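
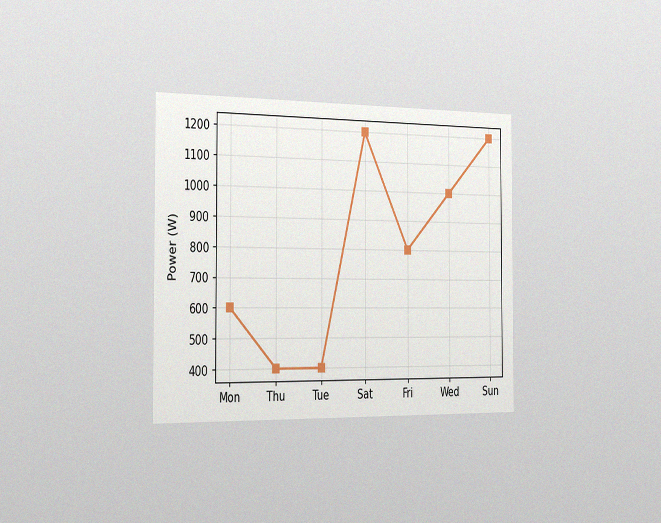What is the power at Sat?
1200W

The chart is viewed slightly from the left, with some photo noise. At Sat, the line is at 1200W.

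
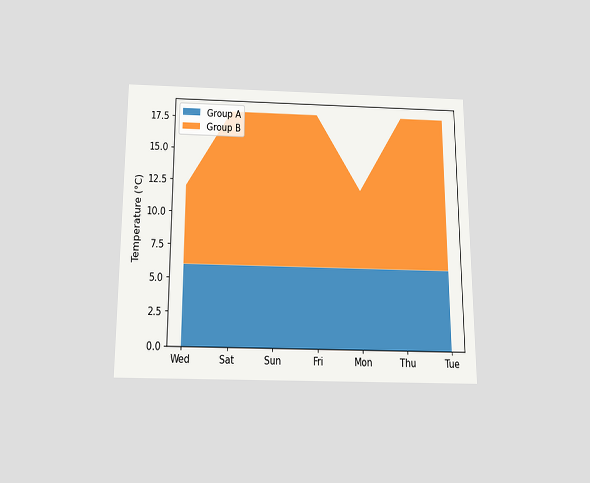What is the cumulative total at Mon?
12°C

The chart is viewed slightly from below. The stacked total at Mon reaches 12°C.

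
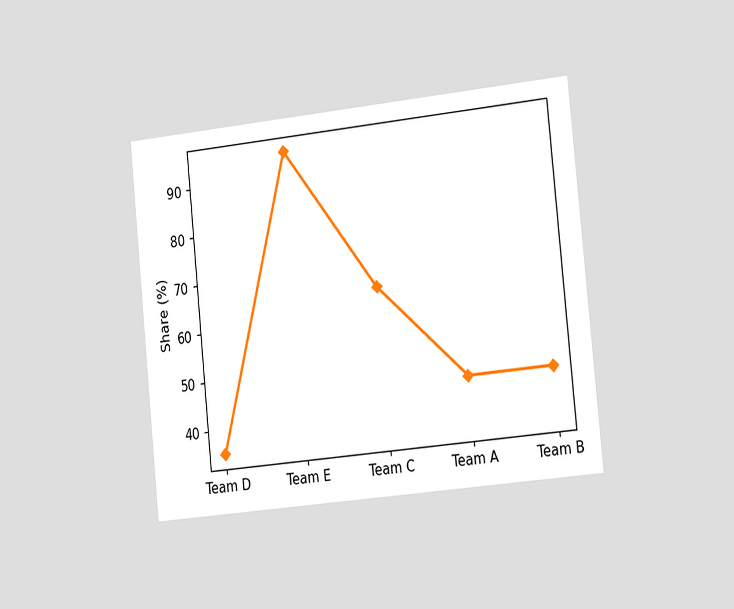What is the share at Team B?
The chart is tilted about 6° counter-clockwise and viewed slightly from the right. At Team B, the line is at 45%.

45%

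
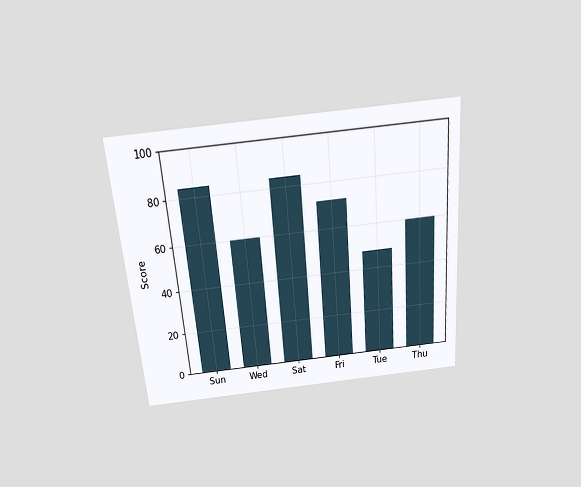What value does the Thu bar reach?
The chart is tilted about 5° counter-clockwise and viewed slightly from above. Reading along the chart's y-axis, the Thu bar reaches 60.

60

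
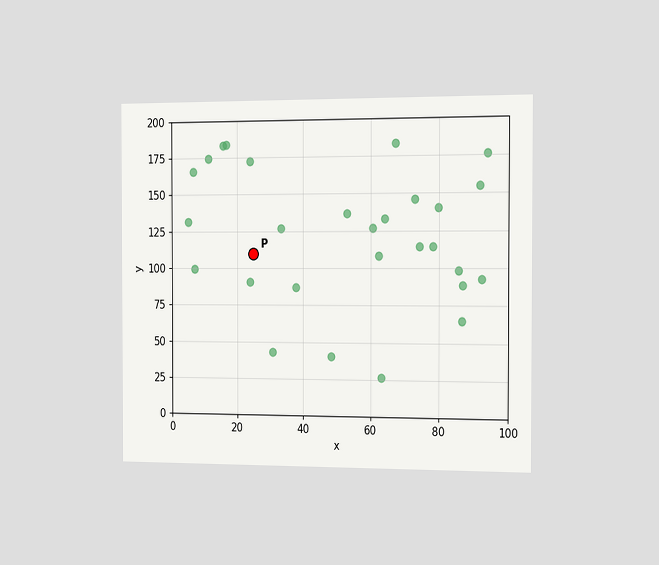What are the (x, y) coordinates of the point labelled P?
The chart is viewed slightly from the right. Following the gridlines from P to each axis, P sits at (25, 110).

(25, 110)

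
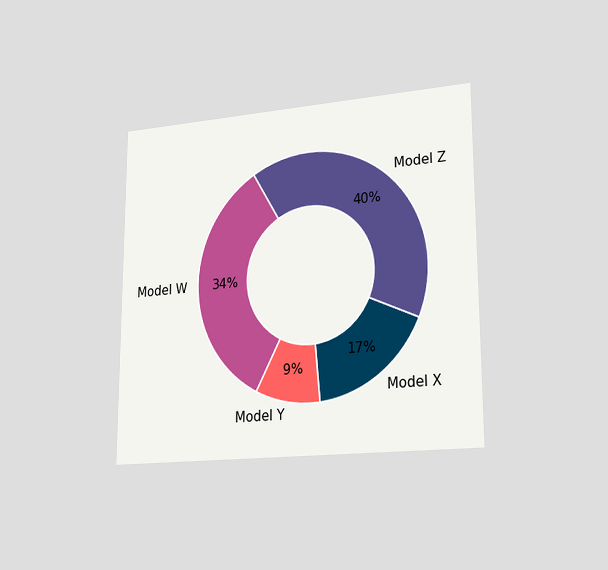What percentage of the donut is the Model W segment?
The chart is viewed slightly from the right. The Model W segment takes up 34% of the ring.

34%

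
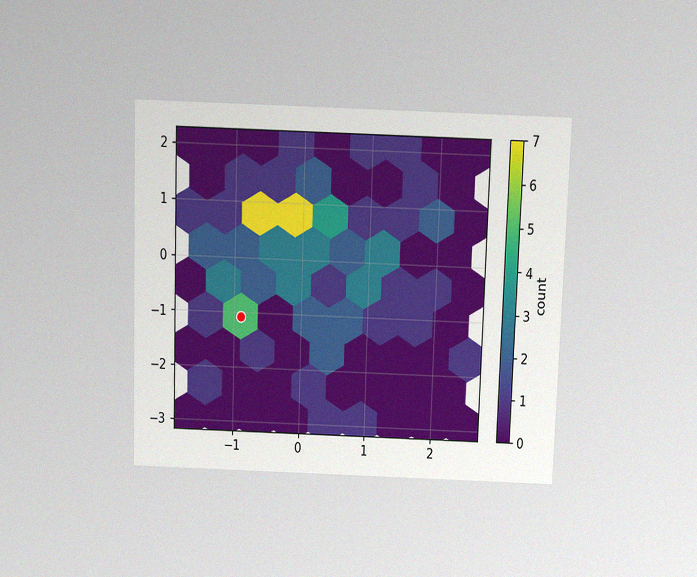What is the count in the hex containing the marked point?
The chart is viewed slightly from above, with some photo noise. The marked hex reads 5 on the colorbar.

5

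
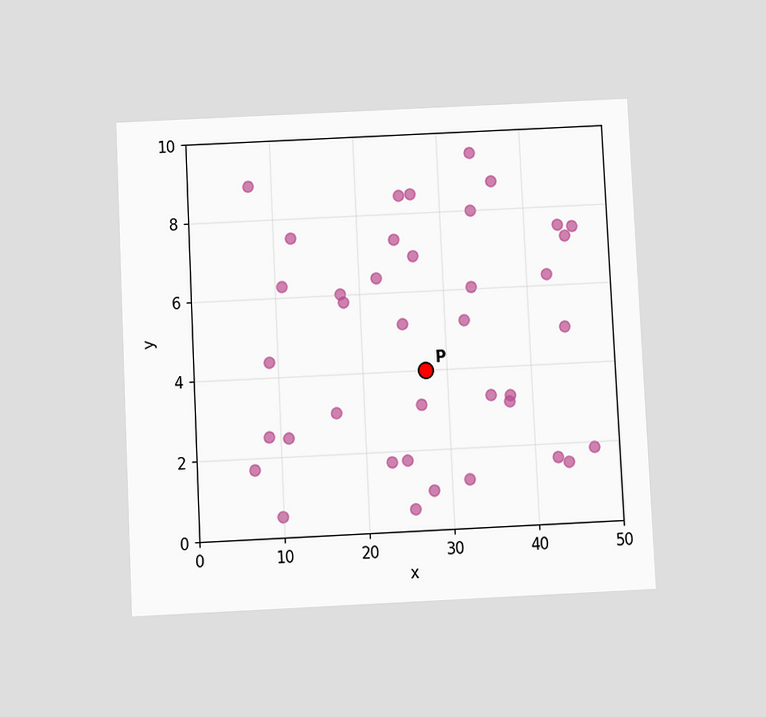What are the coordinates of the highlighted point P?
(27.5, 4)

The chart is tilted about 3° counter-clockwise and viewed slightly from below. Following the gridlines from P to each axis, P sits at (27.5, 4).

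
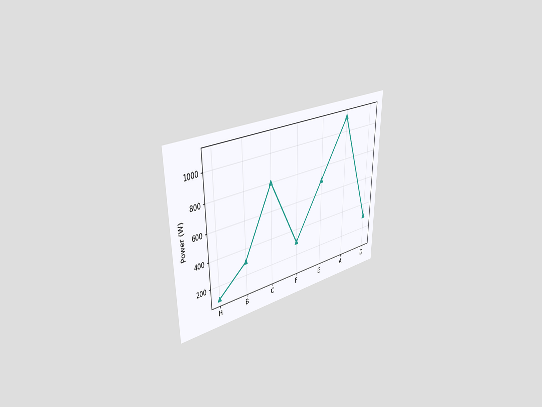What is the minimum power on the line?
100W

The chart is viewed slightly from the left. The lowest point is at H, and reading across to the y-axis gives 100W.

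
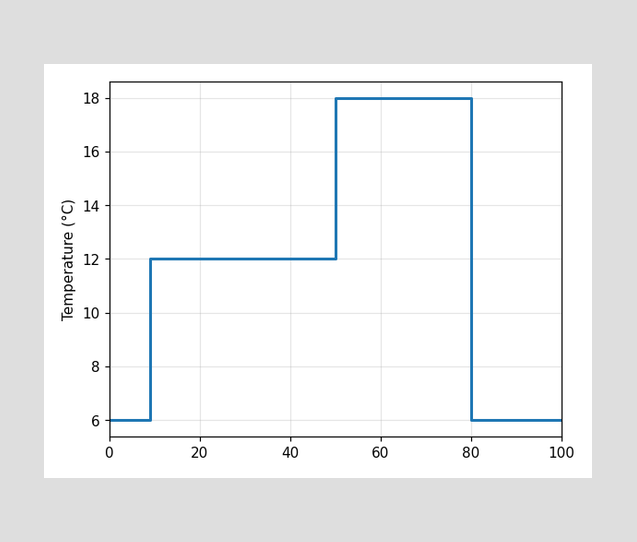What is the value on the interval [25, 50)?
On [25, 50) the step sits at 12°C.

12°C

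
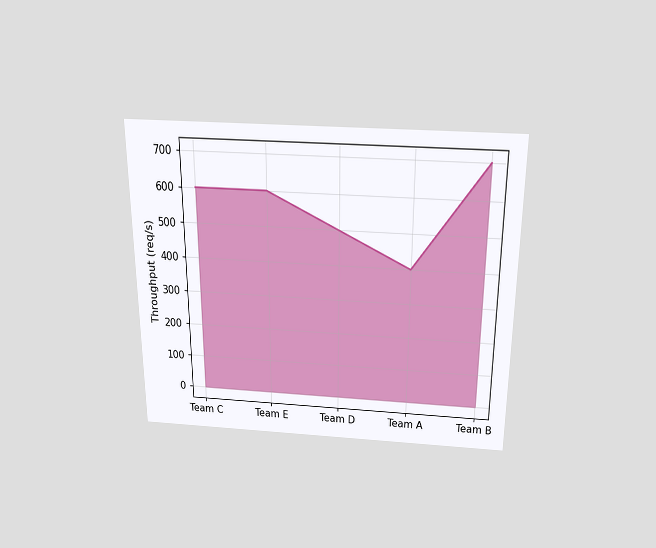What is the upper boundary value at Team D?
500req/s

The chart is viewed slightly from above. At Team D the upper boundary is at 500req/s.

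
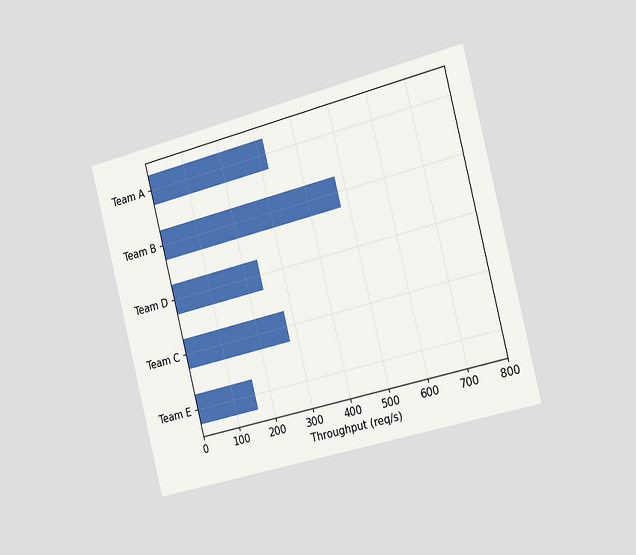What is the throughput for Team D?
240req/s

The chart is tilted about 14° counter-clockwise and viewed slightly from the right. Reading along the chart's x-axis, the Team D bar reaches 240req/s.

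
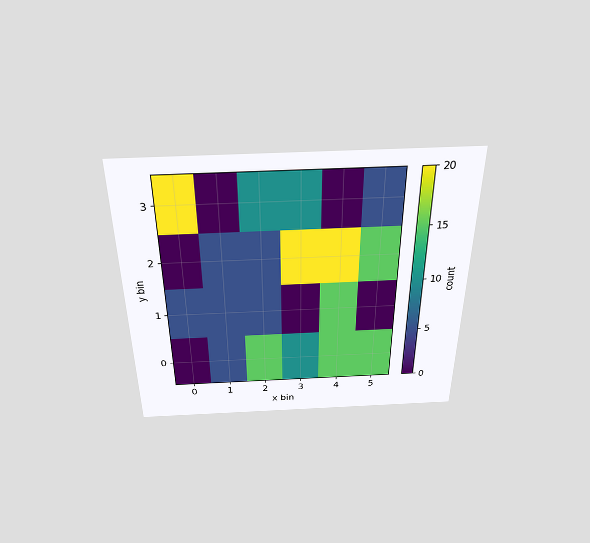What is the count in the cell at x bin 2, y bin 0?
The chart is viewed slightly from above. Matching the cell (2, 0) against the colorbar gives 15.

15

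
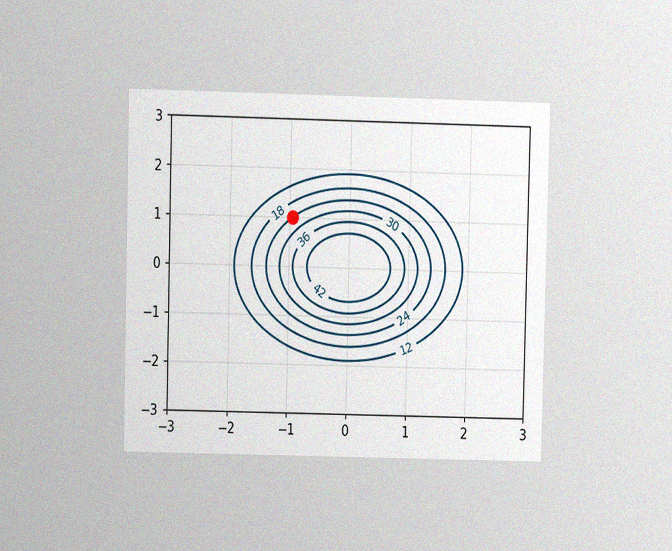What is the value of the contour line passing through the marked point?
24

The chart is viewed at a slight angle, with some photo noise. The marked point sits on the contour labelled 24.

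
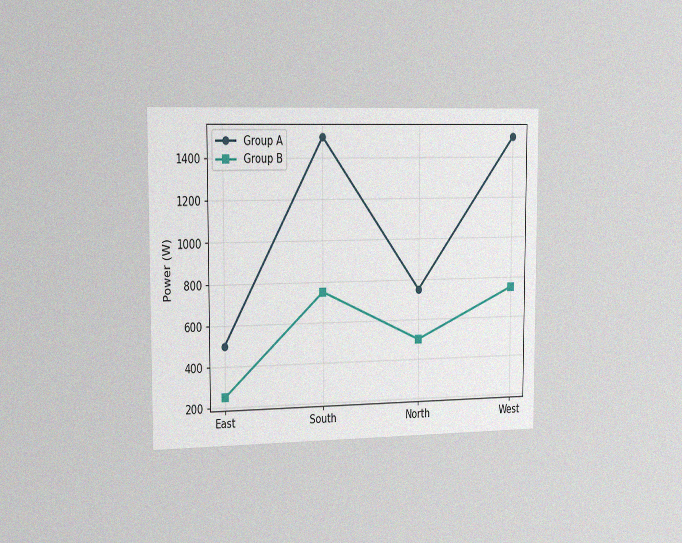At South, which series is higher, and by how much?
Group A, by 750W

The chart is viewed slightly from the left, with some photo noise. At South, Group A sits above the other line by 750W.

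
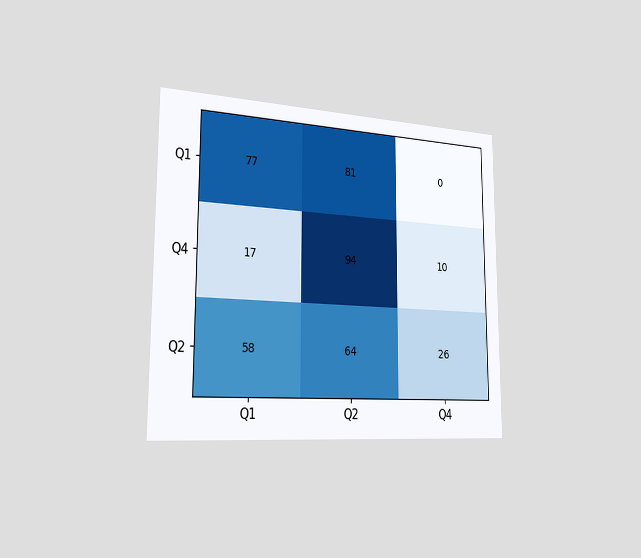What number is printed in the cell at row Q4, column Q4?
10

The chart is viewed slightly from the left. The (Q4, Q4) cell reads 10.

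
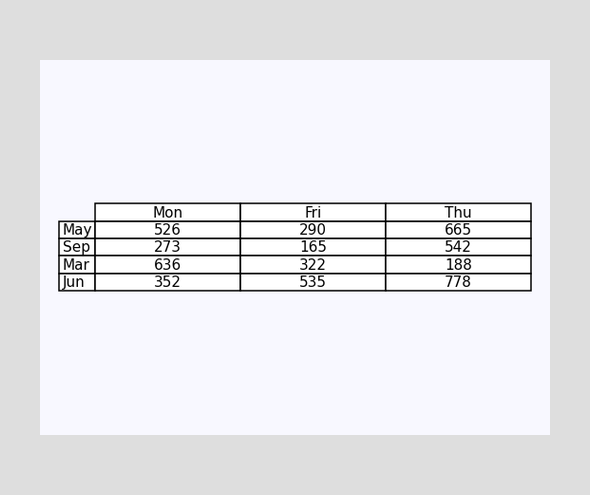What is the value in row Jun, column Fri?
The (Jun, Fri) cell reads 535.

535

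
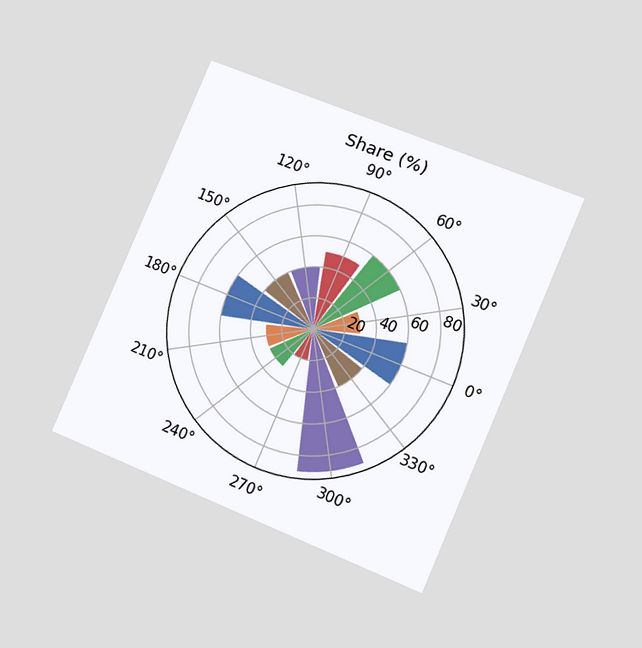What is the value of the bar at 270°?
20%

The chart is tilted about 23° clockwise and viewed at a slight angle. The bar at 270° reaches 20% on the radial axis.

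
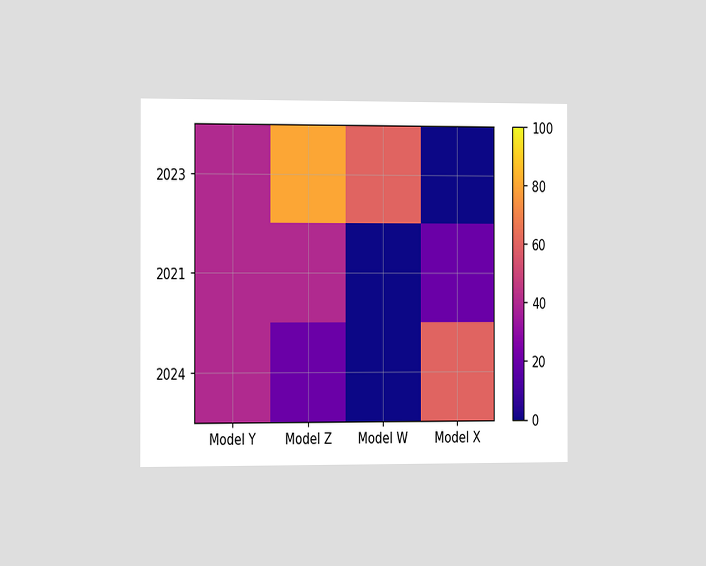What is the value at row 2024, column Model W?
0

The chart is viewed slightly from the left. Matching cell (2024, Model W) against the colorbar gives 0.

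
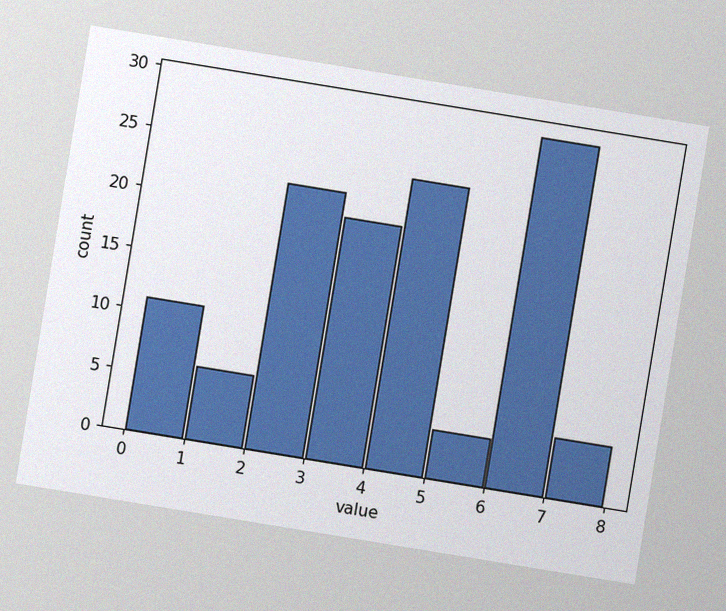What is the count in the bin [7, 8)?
The chart is tilted about 9° clockwise, with some photo noise. The [7, 8) bin has height 5.

5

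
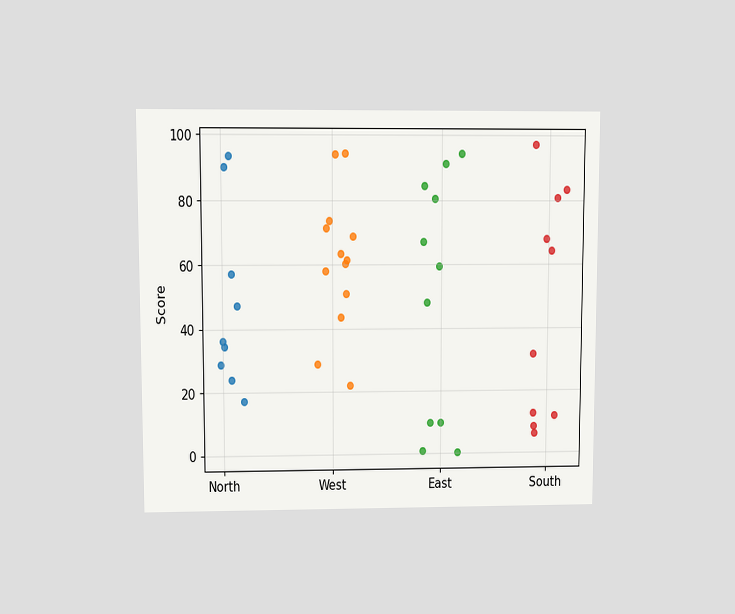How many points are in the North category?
The chart is viewed at a slight angle. Counting the markers in the North column gives 9.

9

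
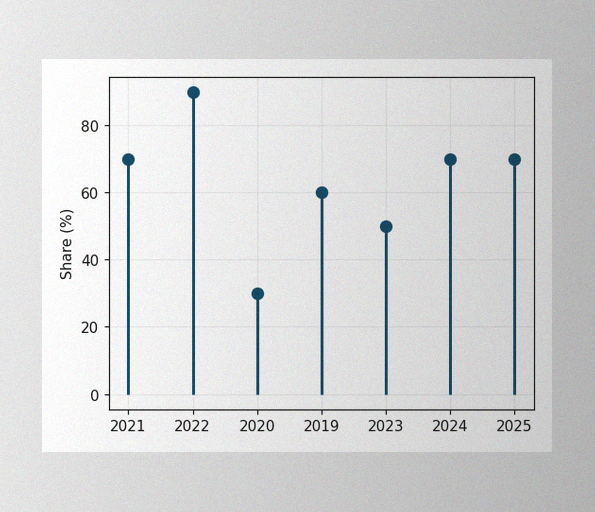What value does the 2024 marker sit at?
The image has some photo noise and uneven lighting. The 2024 marker sits at 70%.

70%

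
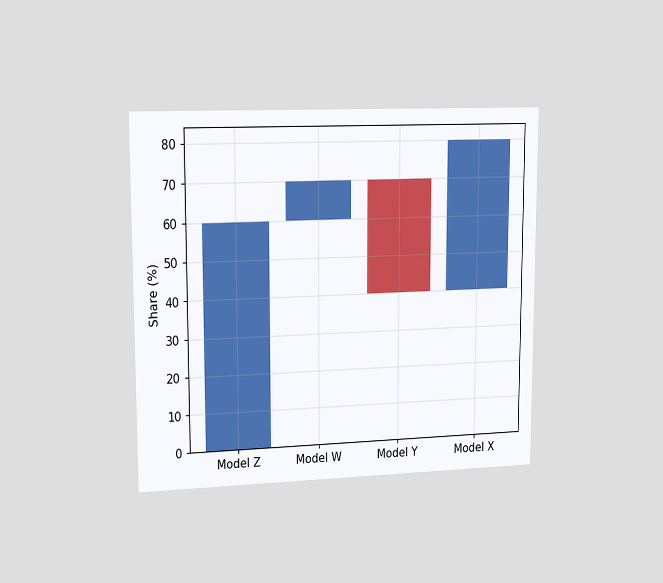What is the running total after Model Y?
40%

The chart is viewed slightly from the left. After Model Y the running total reaches 40%.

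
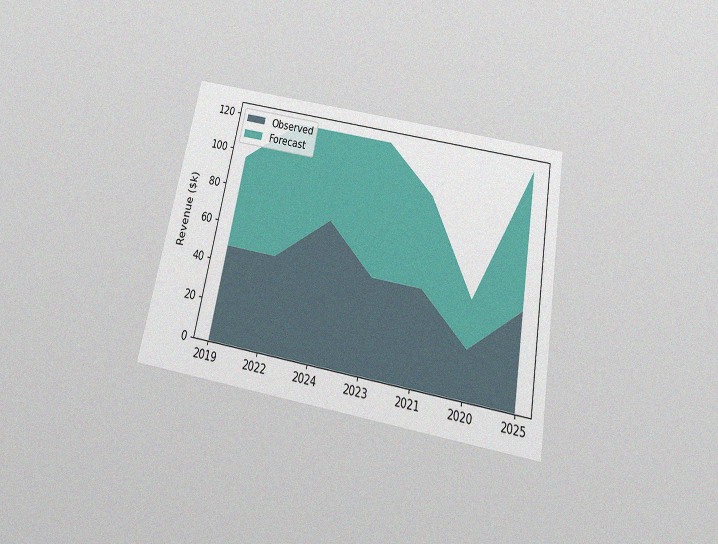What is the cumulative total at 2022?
$120k

The chart is tilted about 11° clockwise and viewed slightly from below, with some photo noise. The stacked total at 2022 reaches $120k.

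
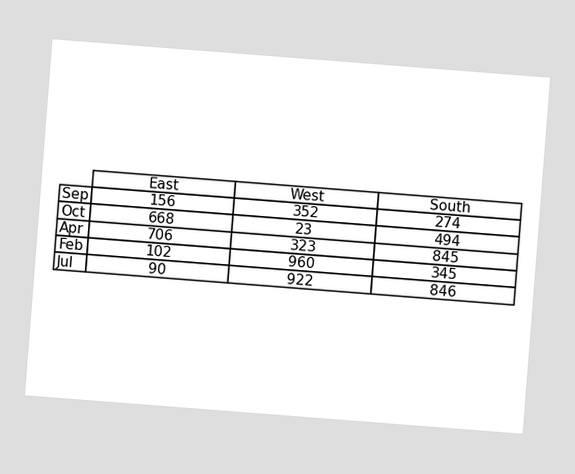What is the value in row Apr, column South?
The chart is tilted about 4° clockwise. The (Apr, South) cell reads 845.

845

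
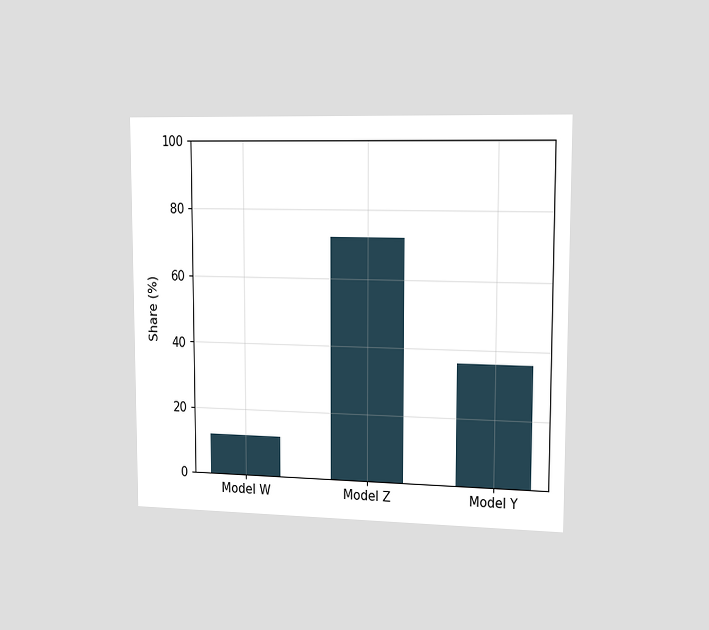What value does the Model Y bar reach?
36%

The chart is viewed slightly from the right. Reading along the chart's y-axis, the Model Y bar reaches 36%.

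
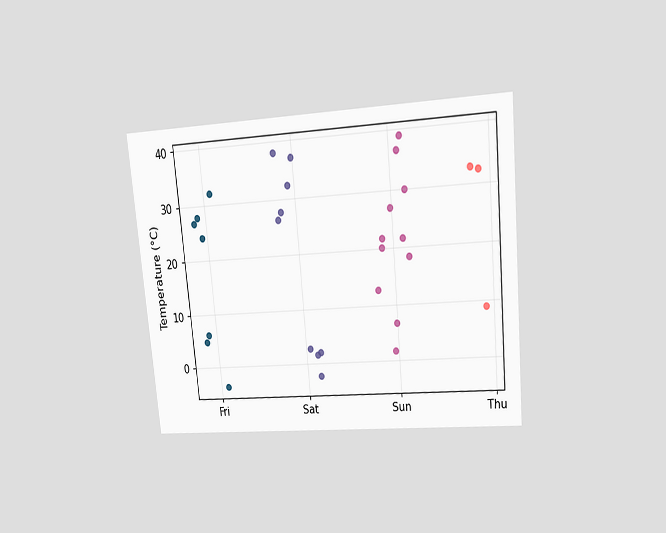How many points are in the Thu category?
The chart is tilted about 5° counter-clockwise and viewed at a slight angle. Counting the markers in the Thu column gives 3.

3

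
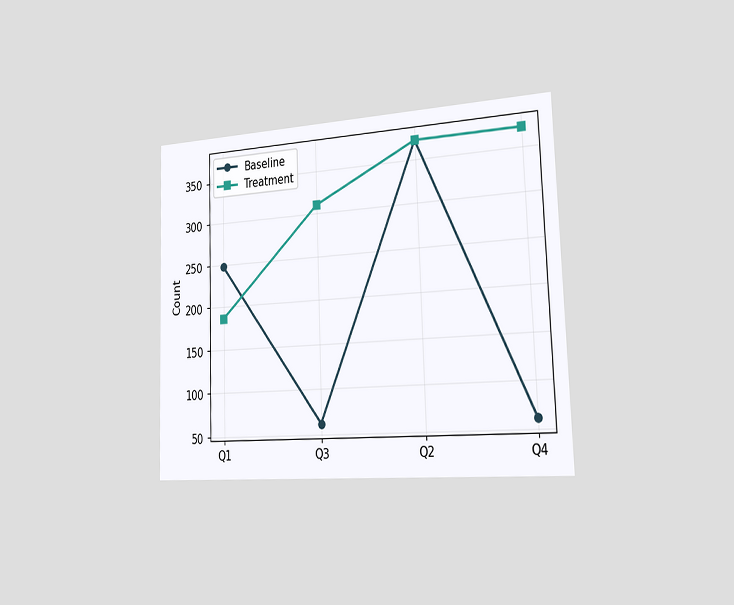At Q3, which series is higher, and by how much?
The chart is viewed slightly from the right. At Q3, Treatment sits above the other line by 248.

Treatment, by 248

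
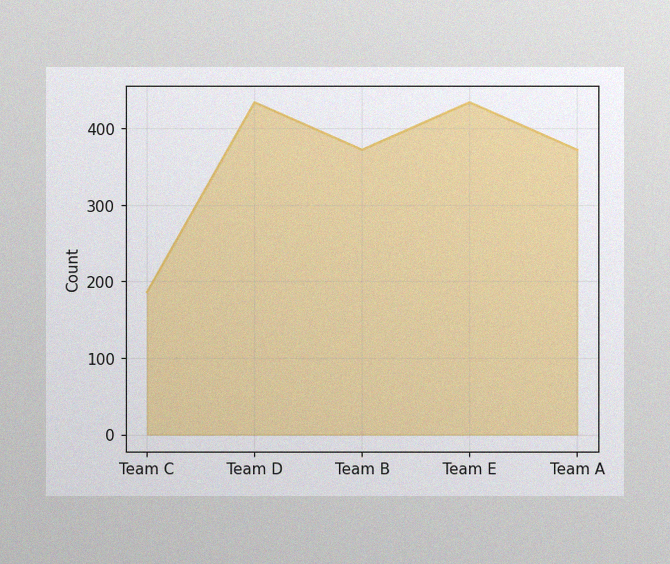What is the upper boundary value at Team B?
372

The image has some photo noise and uneven lighting. At Team B the upper boundary is at 372.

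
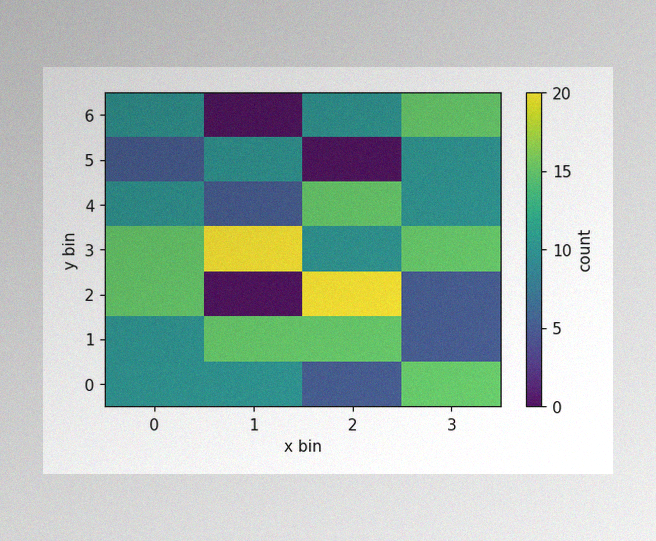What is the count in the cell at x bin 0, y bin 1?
10

The image has some photo noise and uneven lighting. Matching the cell (0, 1) against the colorbar gives 10.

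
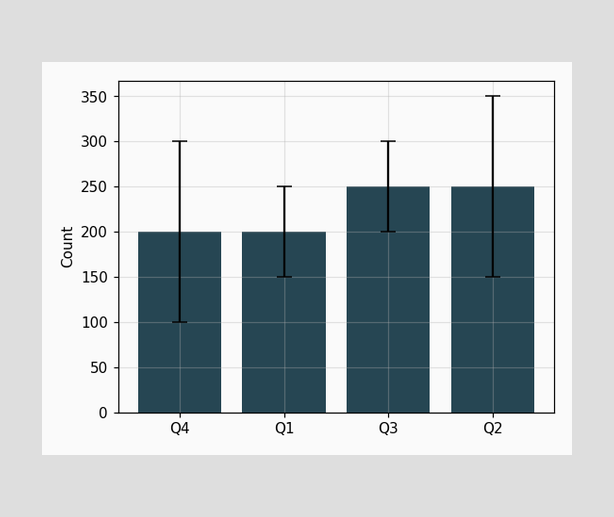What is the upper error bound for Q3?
300

The Q3 bar's upper whisker reaches 300.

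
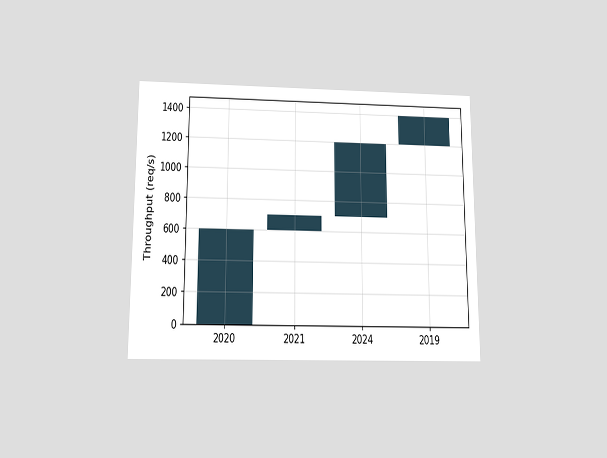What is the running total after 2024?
The chart is viewed slightly from below. After 2024 the running total reaches 1200req/s.

1200req/s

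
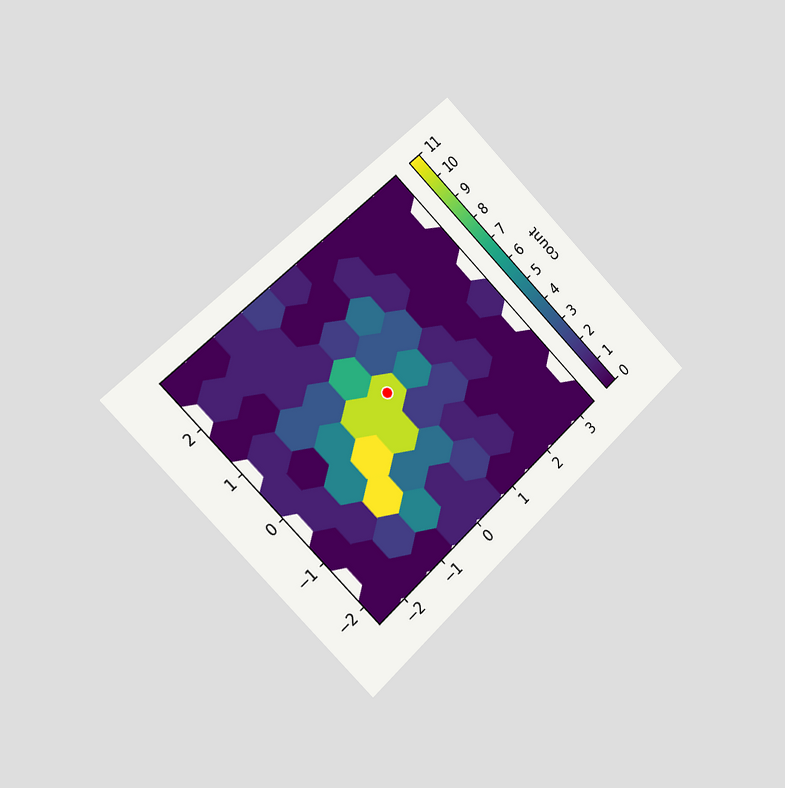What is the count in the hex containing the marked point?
10

The chart is tilted about 45° counter-clockwise and viewed slightly from the left. The marked hex reads 10 on the colorbar.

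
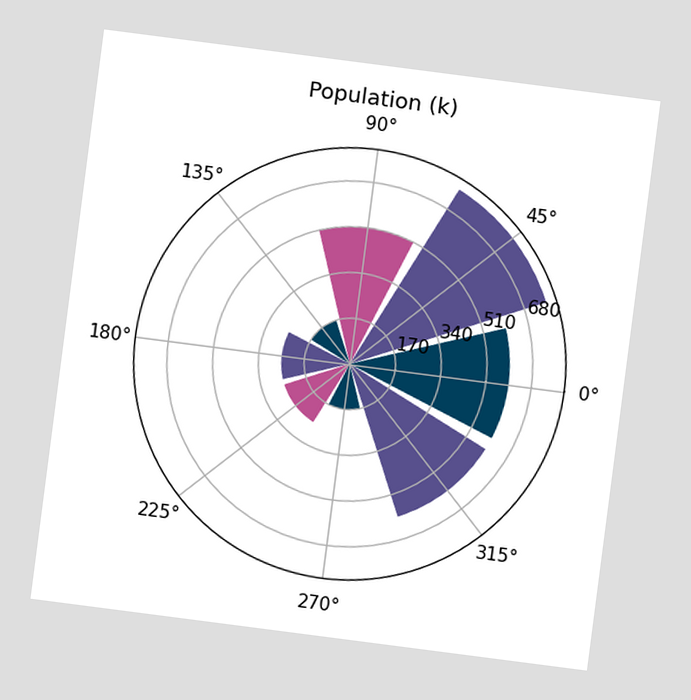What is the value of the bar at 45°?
The chart is tilted about 7° clockwise. The bar at 45° reaches 765k on the radial axis.

765k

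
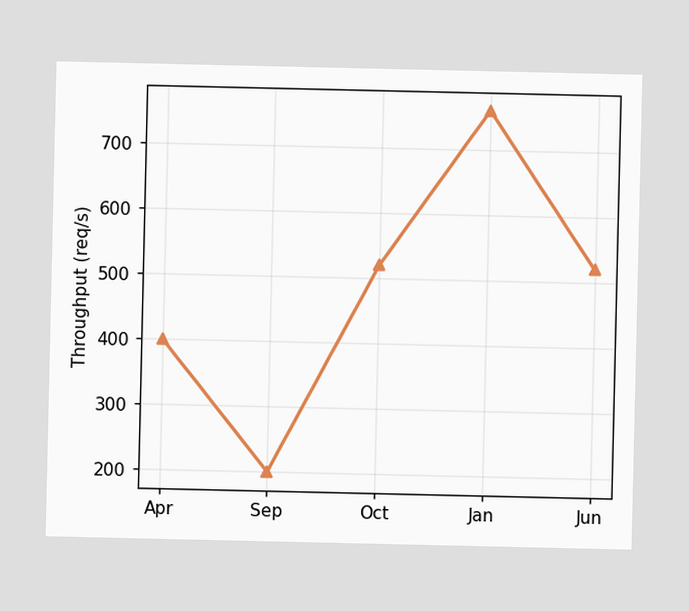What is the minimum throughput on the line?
The lowest point is at Sep, and reading across to the y-axis gives 200req/s.

200req/s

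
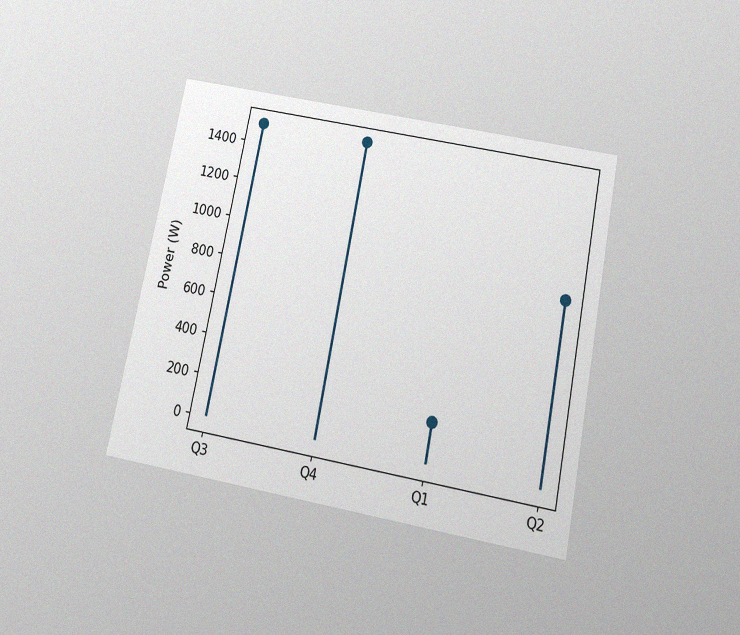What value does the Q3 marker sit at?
The chart is tilted about 11° clockwise and viewed slightly from below, with some photo noise. The Q3 marker sits at 1500W.

1500W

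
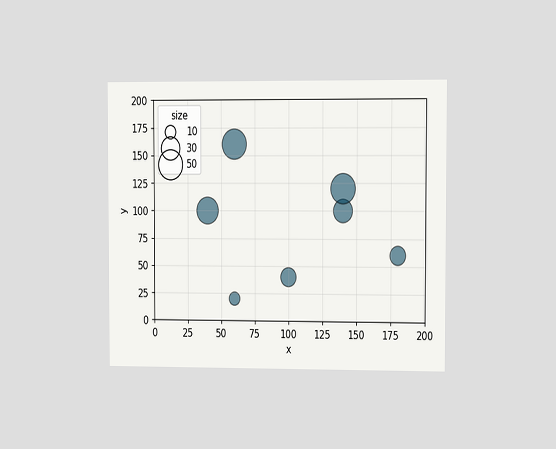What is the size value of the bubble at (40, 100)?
40

The chart is viewed slightly from the right. Matching the bubble at (40, 100) against the size legend gives 40.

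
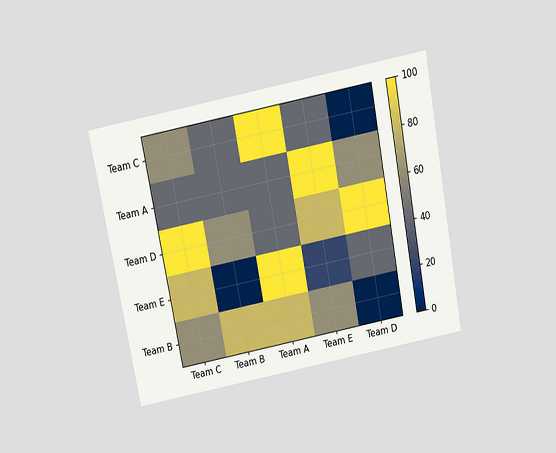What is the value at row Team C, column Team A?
The chart is tilted about 11° counter-clockwise and viewed slightly from above. Matching cell (Team C, Team A) against the colorbar gives 100.

100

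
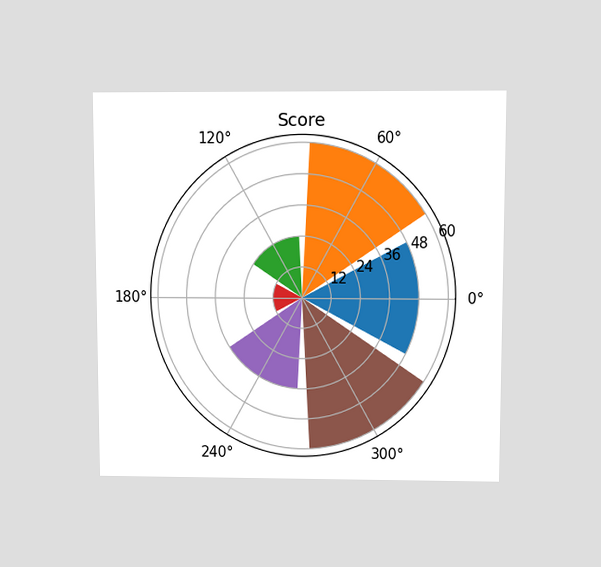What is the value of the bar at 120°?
24

The chart is viewed at a slight angle. The bar at 120° reaches 24 on the radial axis.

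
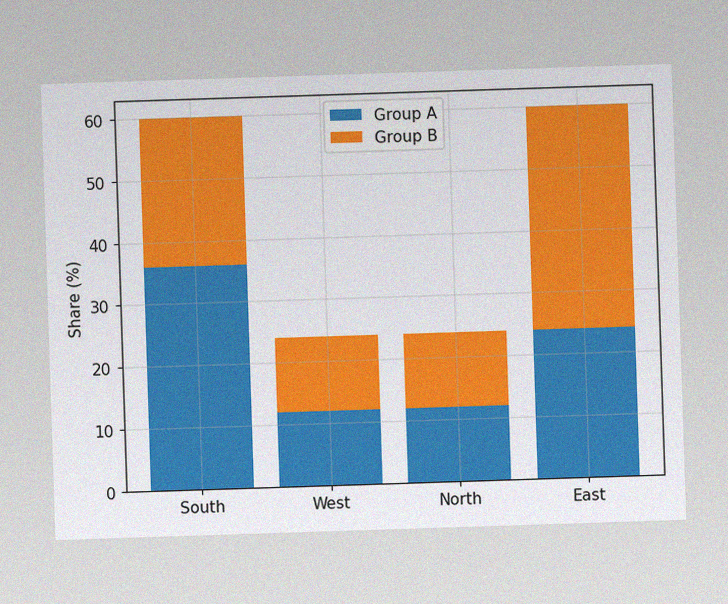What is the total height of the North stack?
24%

The image has some photo noise and uneven lighting. The North stack's top reaches 24% on the y-axis.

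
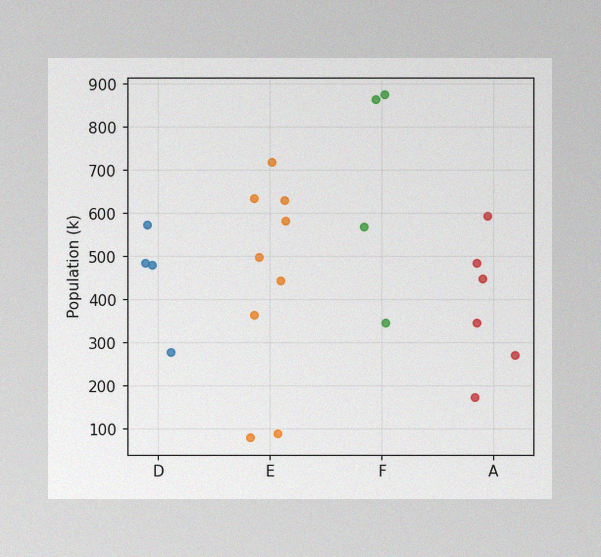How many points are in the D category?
The image has some photo noise and uneven lighting. Counting the markers in the D column gives 4.

4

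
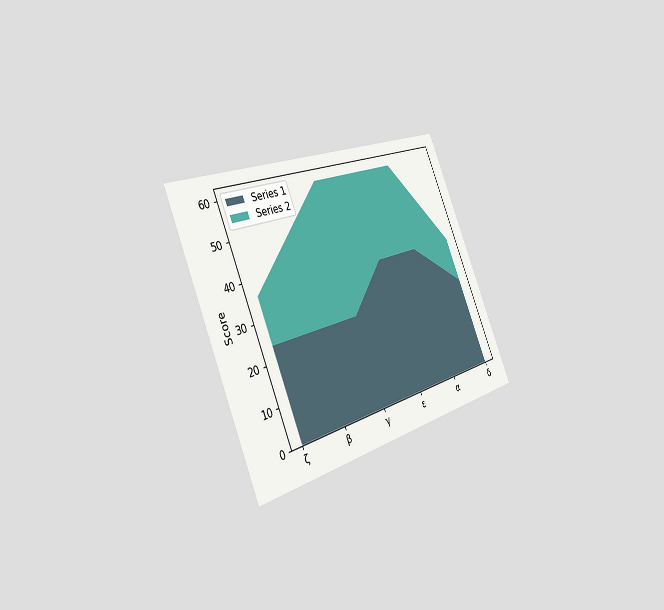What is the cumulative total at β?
48

The chart is tilted about 23° counter-clockwise and viewed slightly from the left. The stacked total at β reaches 48.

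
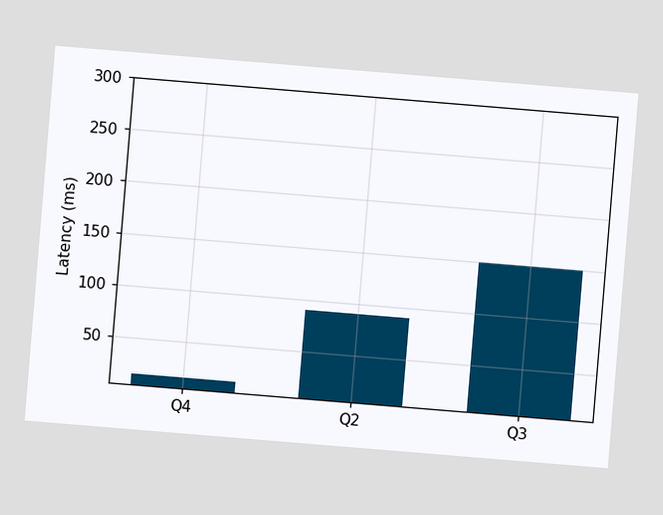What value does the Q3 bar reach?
The chart is tilted about 5° clockwise. Reading along the chart's y-axis, the Q3 bar reaches 150ms.

150ms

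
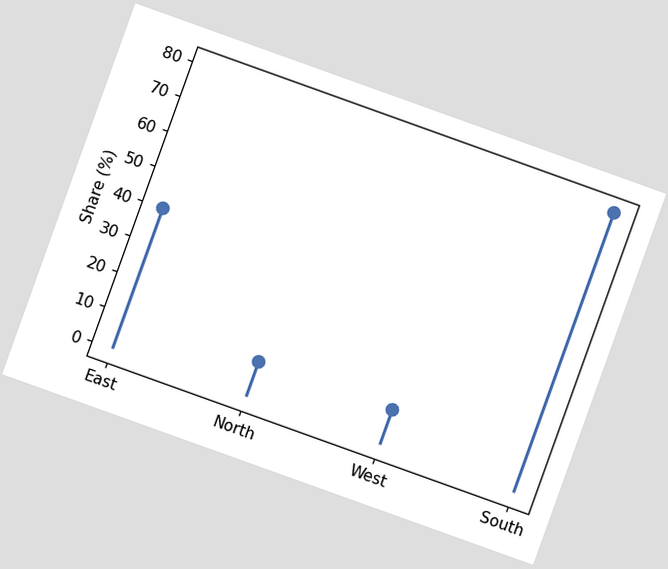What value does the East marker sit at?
40%

The chart is tilted about 20° clockwise. The East marker sits at 40%.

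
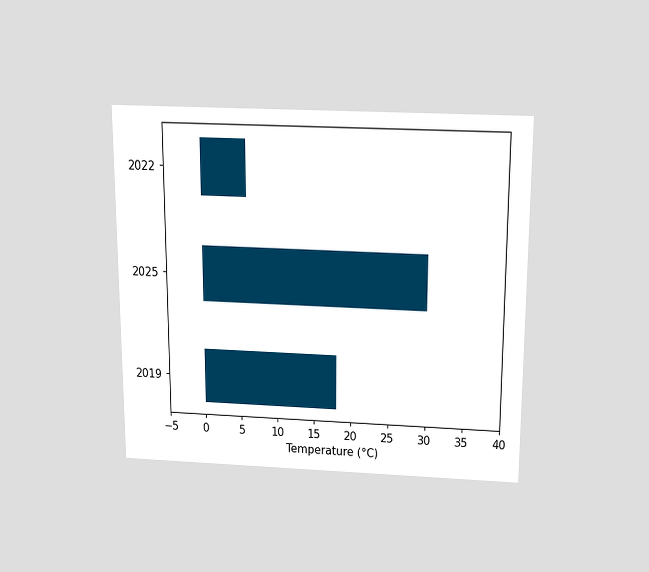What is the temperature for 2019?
The chart is viewed slightly from above. Reading along the chart's x-axis, the 2019 bar reaches 18°C.

18°C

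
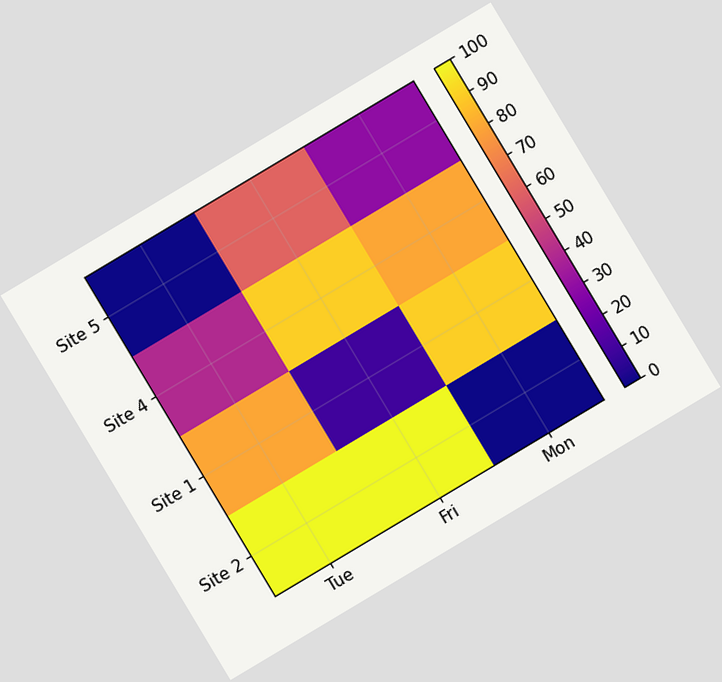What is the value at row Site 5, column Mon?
30

The chart is tilted about 31° counter-clockwise. Matching cell (Site 5, Mon) against the colorbar gives 30.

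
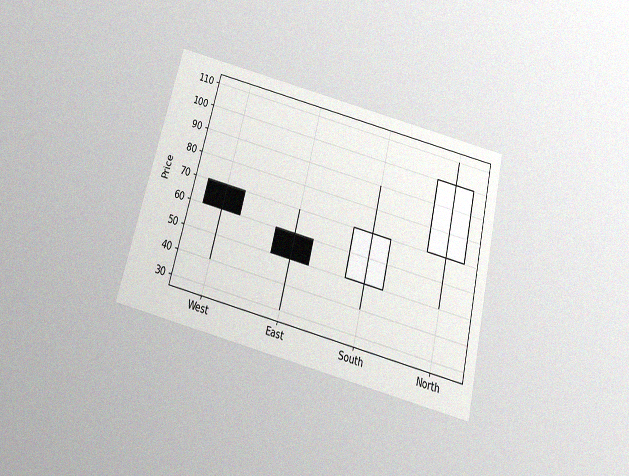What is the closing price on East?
The chart is tilted about 14° clockwise and viewed slightly from below, with some photo noise. The East candle closes at 50.

50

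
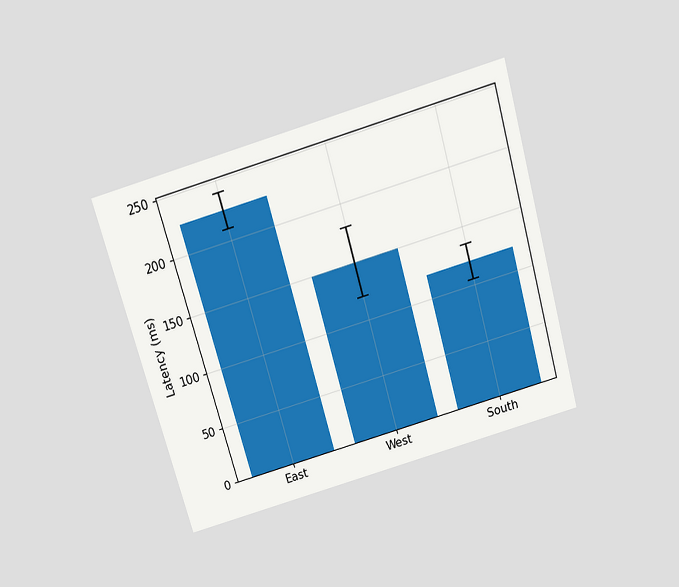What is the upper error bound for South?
The chart is tilted about 16° counter-clockwise and viewed slightly from above. The South bar's upper whisker reaches 135ms.

135ms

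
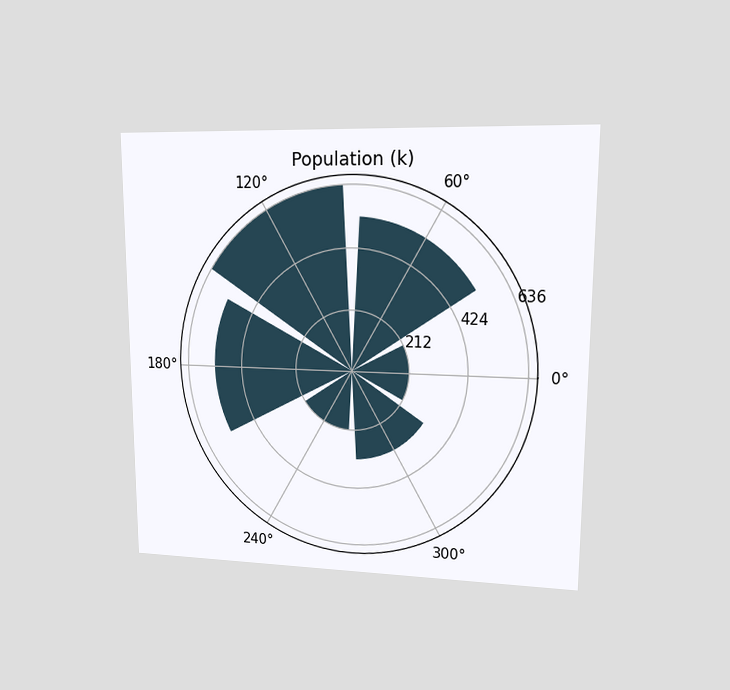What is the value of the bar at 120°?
The chart is viewed at a slight angle. The bar at 120° reaches 636k on the radial axis.

636k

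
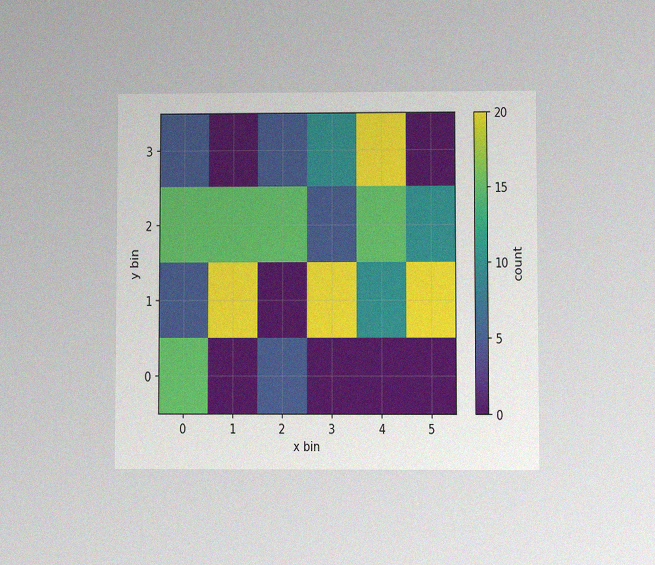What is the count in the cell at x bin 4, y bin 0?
The chart is viewed at a slight angle, with some photo noise. Matching the cell (4, 0) against the colorbar gives 0.

0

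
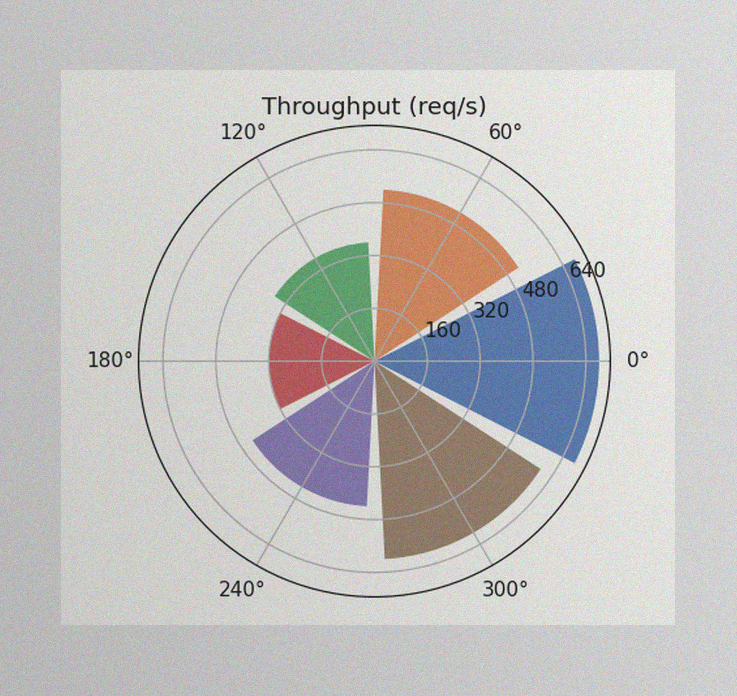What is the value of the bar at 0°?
680req/s

The image has some photo noise and uneven lighting. The bar at 0° reaches 680req/s on the radial axis.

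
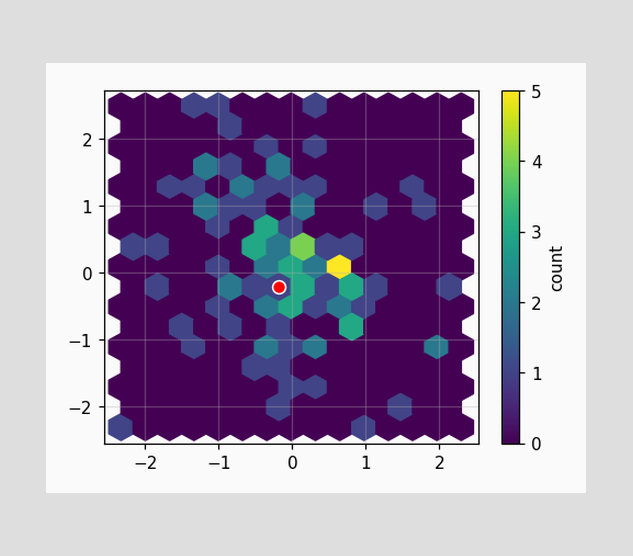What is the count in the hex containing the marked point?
1

The marked hex reads 1 on the colorbar.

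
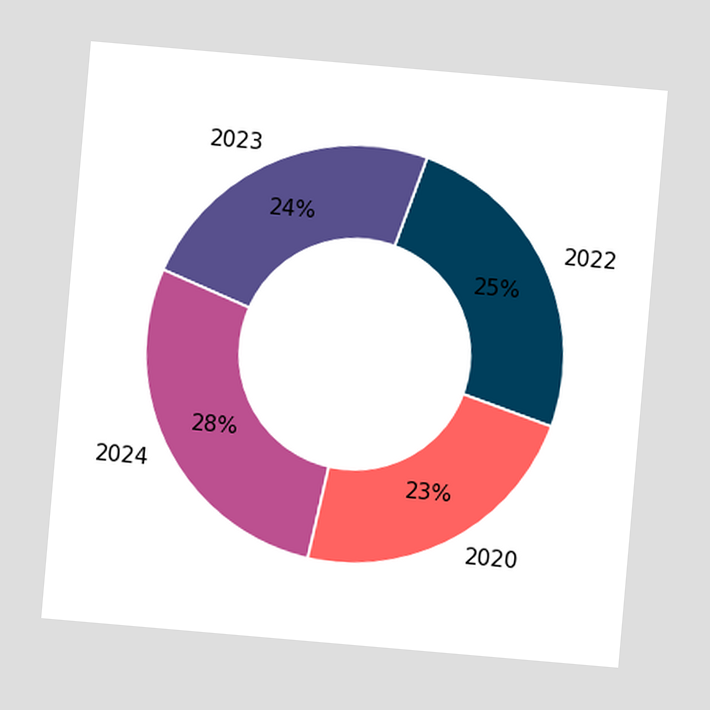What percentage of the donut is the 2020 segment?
The chart is tilted about 5° clockwise. The 2020 segment takes up 23% of the ring.

23%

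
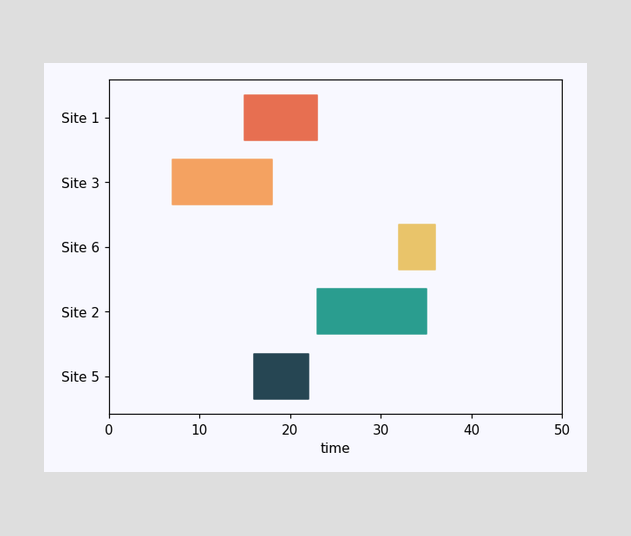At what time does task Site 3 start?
The Site 3 bar begins at t=7.

7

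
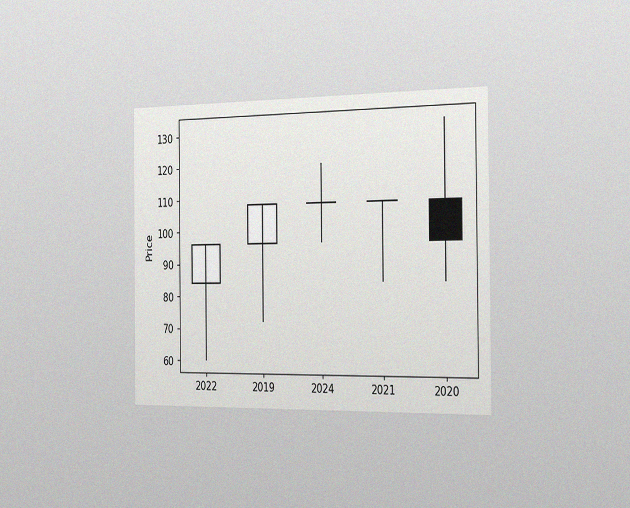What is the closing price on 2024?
The chart is viewed slightly from the right, with some photo noise. The 2024 candle closes at 108.

108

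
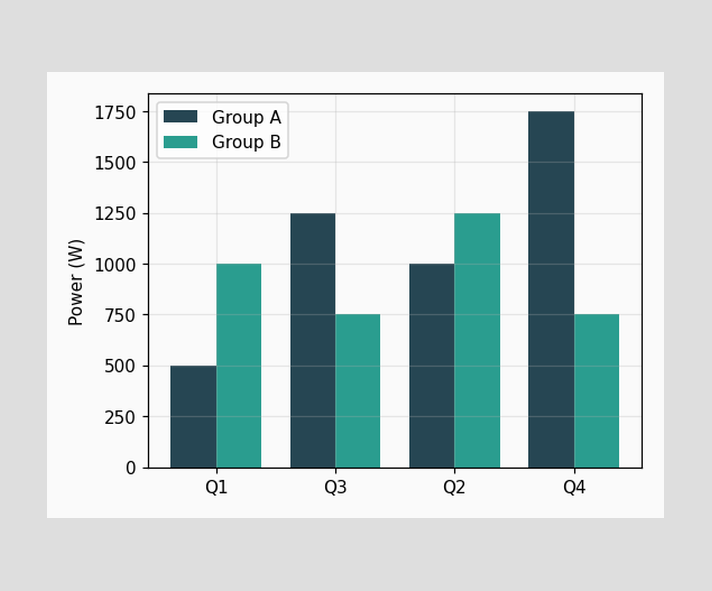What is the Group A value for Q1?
The Group A bar at Q1 reaches 500W on the y-axis.

500W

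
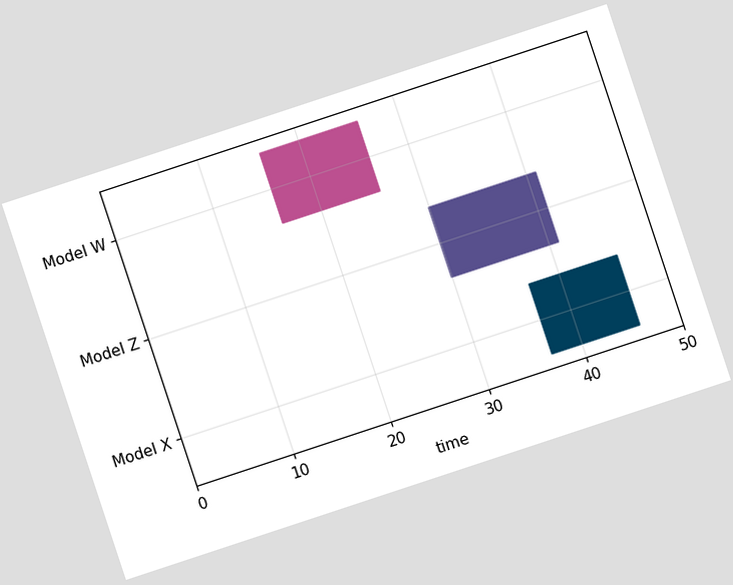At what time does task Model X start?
The chart is tilted about 18° counter-clockwise. The Model X bar begins at t=37.

37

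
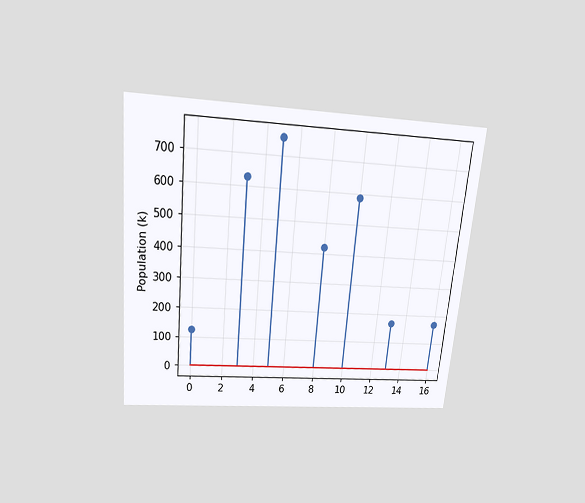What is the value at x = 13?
The chart is tilted about 5° clockwise and viewed slightly from above. The stem at x=13 reaches 168k.

168k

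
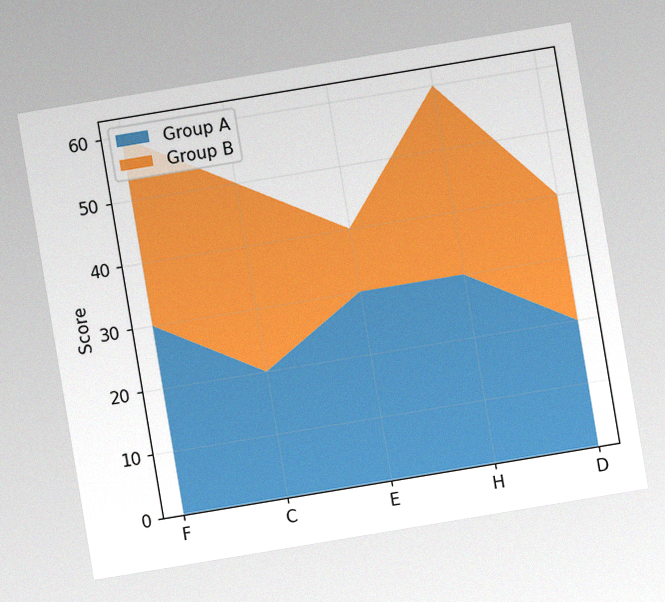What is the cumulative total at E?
The chart is tilted about 9° counter-clockwise, with some photo noise. The stacked total at E reaches 40.

40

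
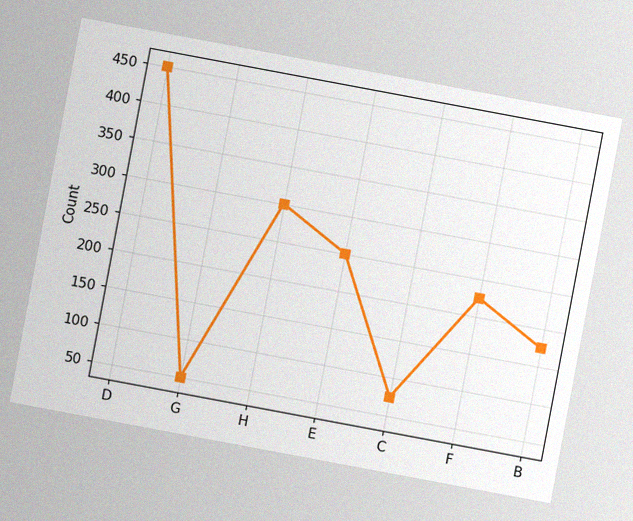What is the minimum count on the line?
50

The chart is tilted about 11° clockwise, with some photo noise. The lowest point is at G, and reading across to the y-axis gives 50.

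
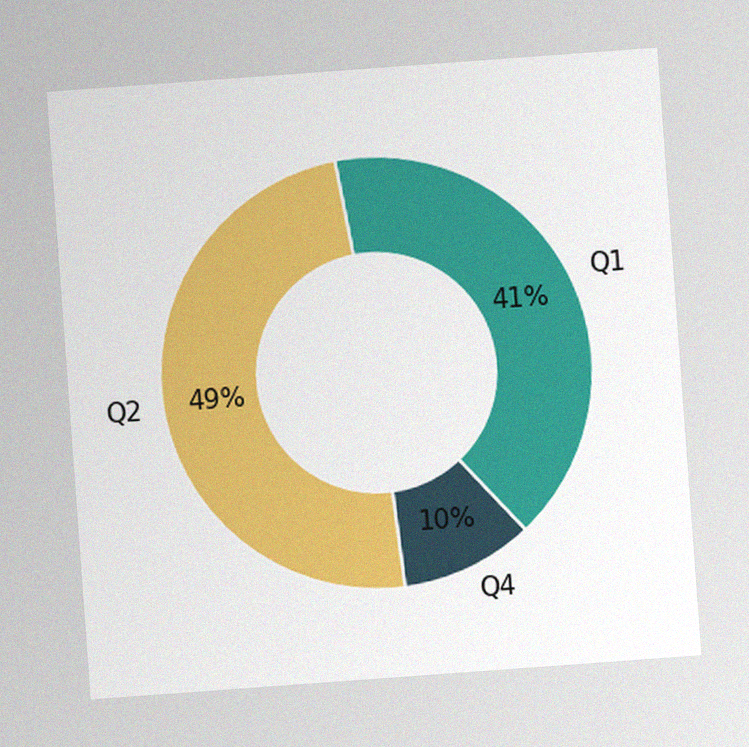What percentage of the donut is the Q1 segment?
The chart is tilted about 4° counter-clockwise, with some photo noise. The Q1 segment takes up 41% of the ring.

41%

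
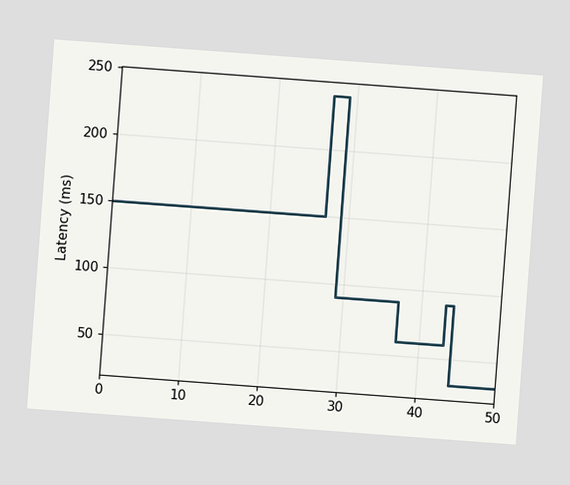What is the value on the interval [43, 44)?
90ms

The chart is tilted about 4° clockwise. On [43, 44) the step sits at 90ms.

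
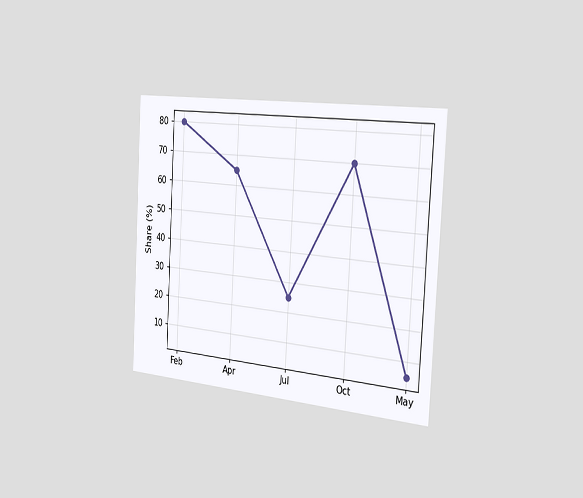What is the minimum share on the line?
5%

The chart is tilted about 3° clockwise and viewed slightly from the right. The lowest point is at May, and reading across to the y-axis gives 5%.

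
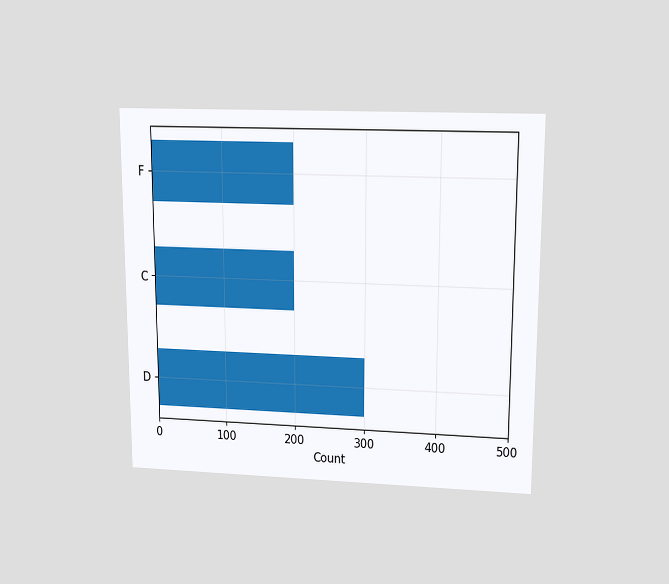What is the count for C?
200

The chart is viewed slightly from above. Reading along the chart's x-axis, the C bar reaches 200.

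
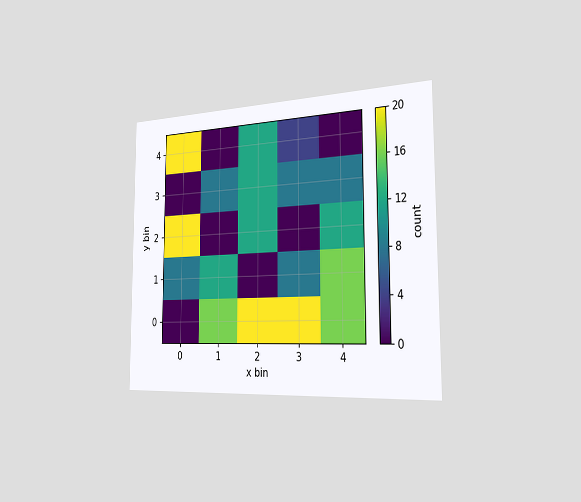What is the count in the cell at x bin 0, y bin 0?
0

The chart is viewed slightly from the right. Matching the cell (0, 0) against the colorbar gives 0.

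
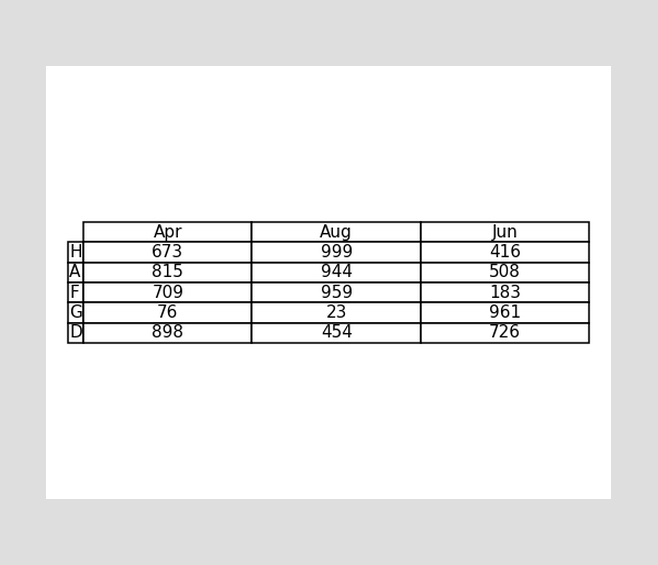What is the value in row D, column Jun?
The (D, Jun) cell reads 726.

726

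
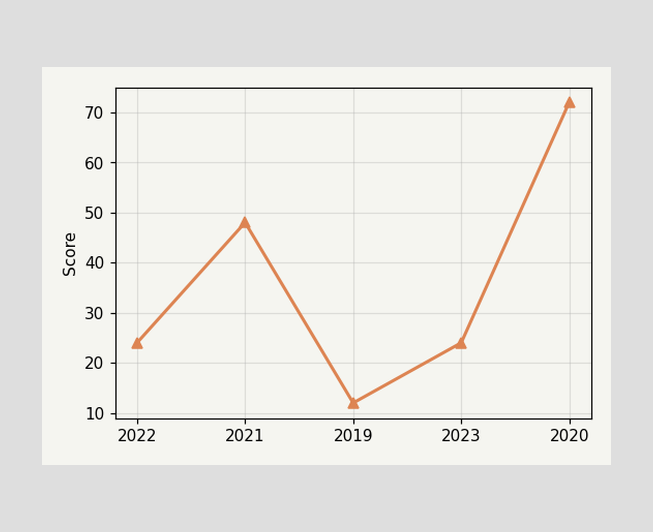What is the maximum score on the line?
The highest point is at 2020, and reading across to the y-axis gives 72.

72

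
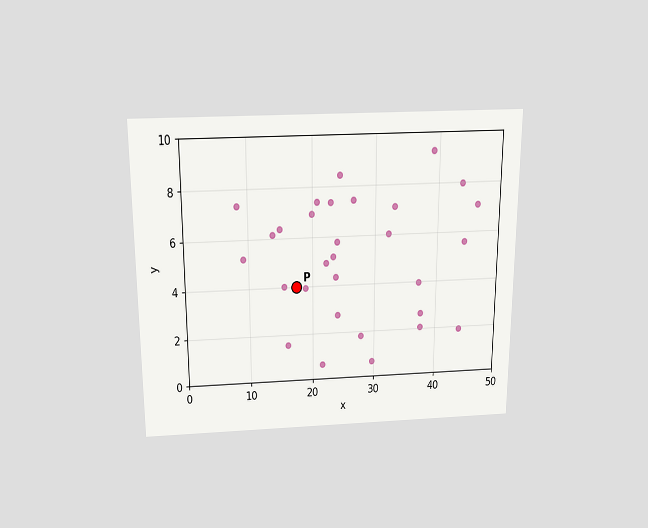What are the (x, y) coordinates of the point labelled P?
The chart is viewed slightly from above. Following the gridlines from P to each axis, P sits at (17.5, 4).

(17.5, 4)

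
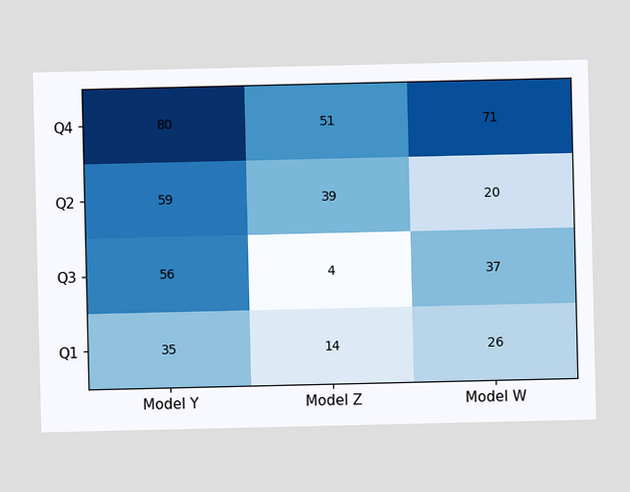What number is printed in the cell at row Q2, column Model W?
20

The (Q2, Model W) cell reads 20.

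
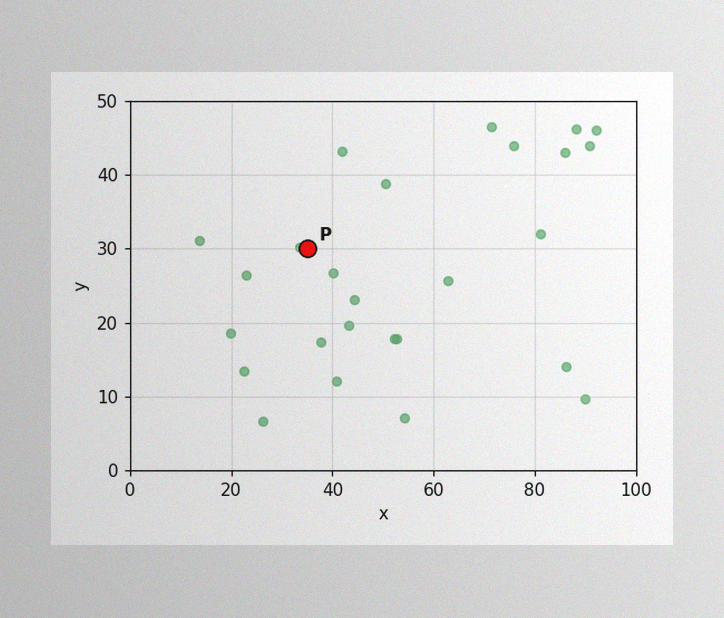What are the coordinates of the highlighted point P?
(35, 30)

The image has some photo noise and uneven lighting. Following the gridlines from P to each axis, P sits at (35, 30).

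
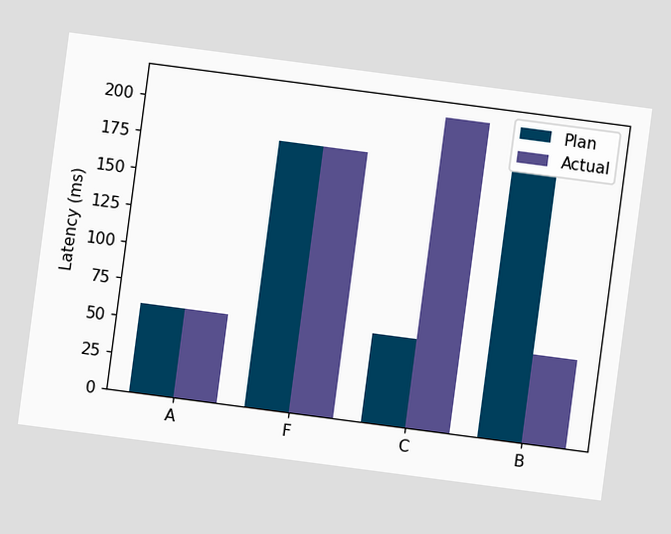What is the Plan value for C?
The chart is tilted about 7° clockwise. The Plan bar at C reaches 60ms on the y-axis.

60ms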